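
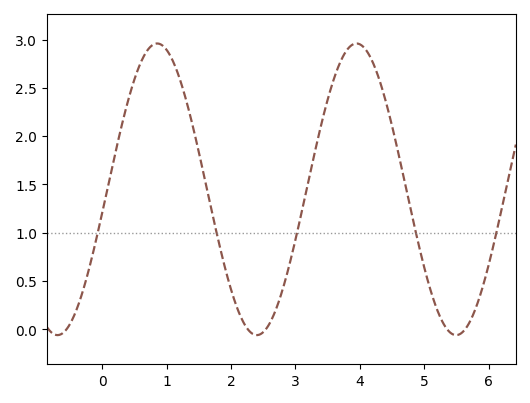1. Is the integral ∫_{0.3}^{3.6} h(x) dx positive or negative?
positive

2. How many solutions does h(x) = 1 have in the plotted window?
5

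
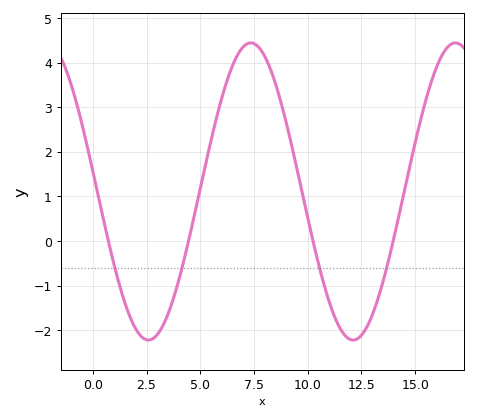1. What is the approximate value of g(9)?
2.7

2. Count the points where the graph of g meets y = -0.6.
4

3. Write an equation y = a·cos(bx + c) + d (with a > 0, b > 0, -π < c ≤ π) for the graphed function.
y = 3.33cos(0.66x + 1.4) + 1.11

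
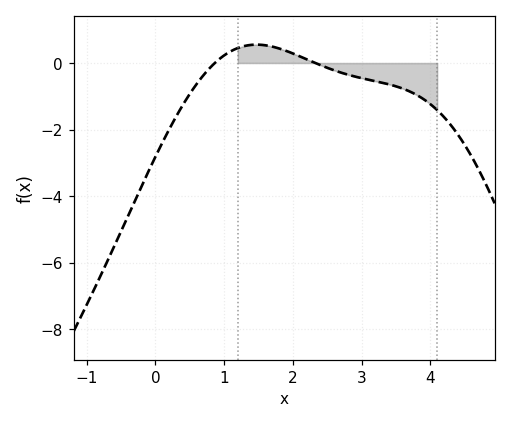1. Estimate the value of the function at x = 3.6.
-0.769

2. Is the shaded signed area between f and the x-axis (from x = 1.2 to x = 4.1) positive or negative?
negative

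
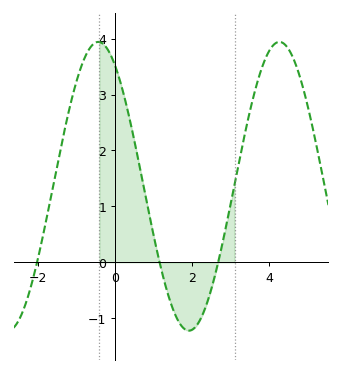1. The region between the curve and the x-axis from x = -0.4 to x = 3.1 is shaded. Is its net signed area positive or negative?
positive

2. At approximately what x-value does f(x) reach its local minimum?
2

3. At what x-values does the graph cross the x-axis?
-2, 1.2, 2.6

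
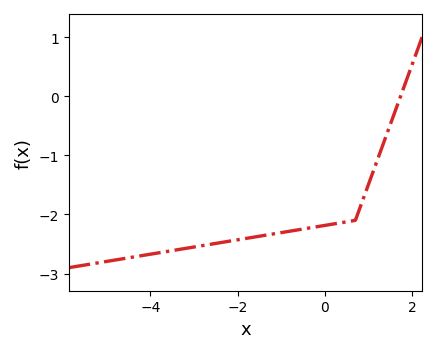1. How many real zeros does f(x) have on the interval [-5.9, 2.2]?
1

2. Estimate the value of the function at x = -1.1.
-2.32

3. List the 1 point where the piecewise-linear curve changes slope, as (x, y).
(0.7, -2.1)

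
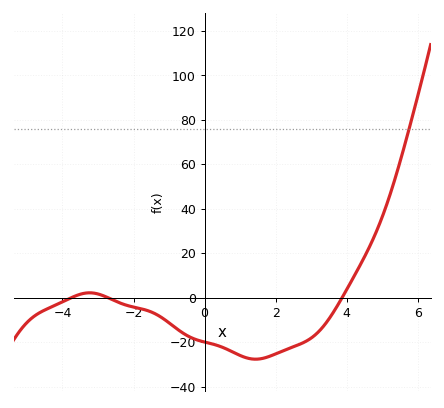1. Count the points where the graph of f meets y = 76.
1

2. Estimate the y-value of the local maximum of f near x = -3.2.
2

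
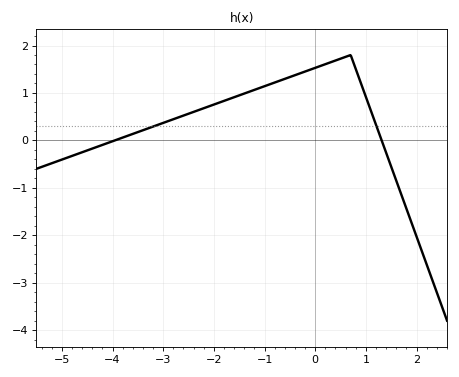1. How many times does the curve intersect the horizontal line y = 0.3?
2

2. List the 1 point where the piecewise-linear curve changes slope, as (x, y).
(0.7, 1.8)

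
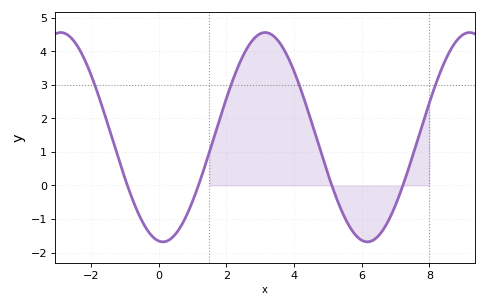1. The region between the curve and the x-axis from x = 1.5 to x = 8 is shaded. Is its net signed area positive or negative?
positive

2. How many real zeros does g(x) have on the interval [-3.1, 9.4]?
4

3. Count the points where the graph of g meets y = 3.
4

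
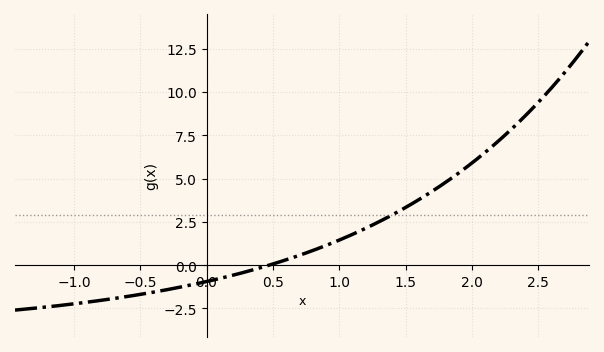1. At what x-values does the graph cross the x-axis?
0.5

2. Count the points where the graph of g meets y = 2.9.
1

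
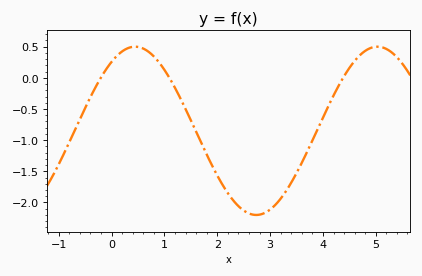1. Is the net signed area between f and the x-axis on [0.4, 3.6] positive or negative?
negative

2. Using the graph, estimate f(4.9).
0.478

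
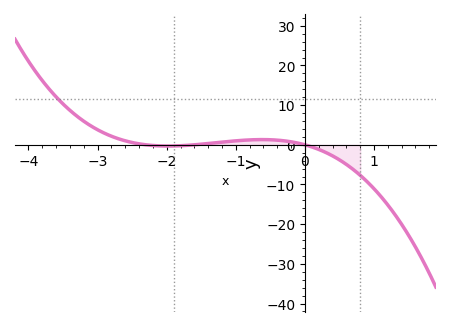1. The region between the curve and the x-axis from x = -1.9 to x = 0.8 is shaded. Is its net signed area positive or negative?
negative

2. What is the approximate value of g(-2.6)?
1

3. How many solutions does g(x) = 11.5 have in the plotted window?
1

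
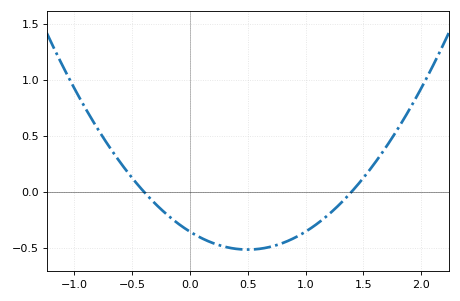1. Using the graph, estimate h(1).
-0.35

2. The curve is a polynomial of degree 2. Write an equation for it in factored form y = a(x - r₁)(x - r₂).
y = 0.64(x + 0.4)(x - 1.4)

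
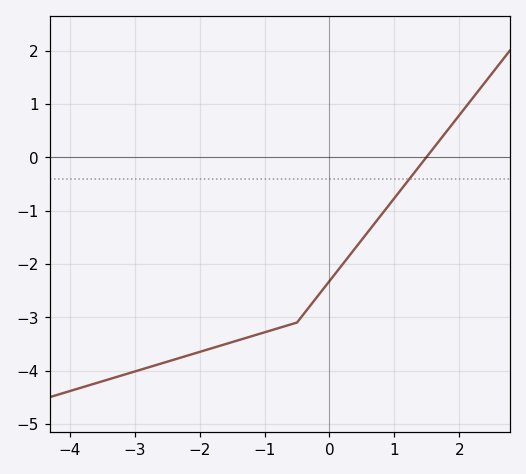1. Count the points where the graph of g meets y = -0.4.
1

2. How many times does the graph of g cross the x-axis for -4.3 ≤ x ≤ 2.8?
1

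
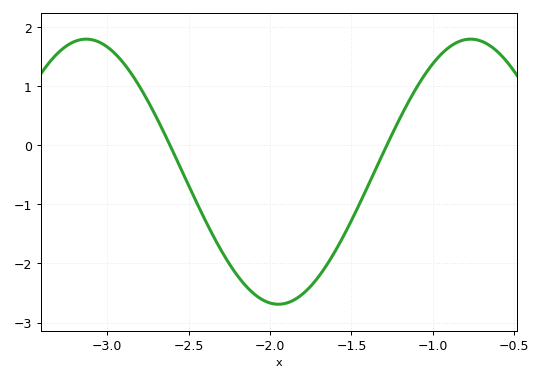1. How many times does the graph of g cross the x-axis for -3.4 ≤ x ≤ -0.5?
2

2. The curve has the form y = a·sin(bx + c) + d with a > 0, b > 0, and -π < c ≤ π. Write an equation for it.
y = 2.24sin(2.7x - 2.7) - 0.45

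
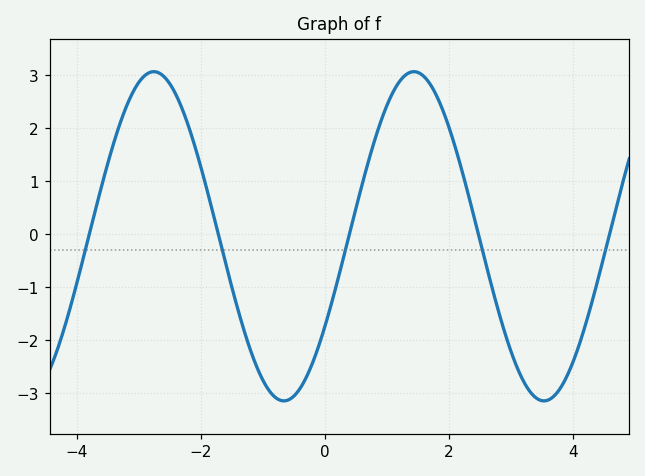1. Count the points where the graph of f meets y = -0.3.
5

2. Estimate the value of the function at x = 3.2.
-2.8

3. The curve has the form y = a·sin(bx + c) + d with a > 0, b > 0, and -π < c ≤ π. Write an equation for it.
y = 3.1sin(1.5x - 0.58) - 0.04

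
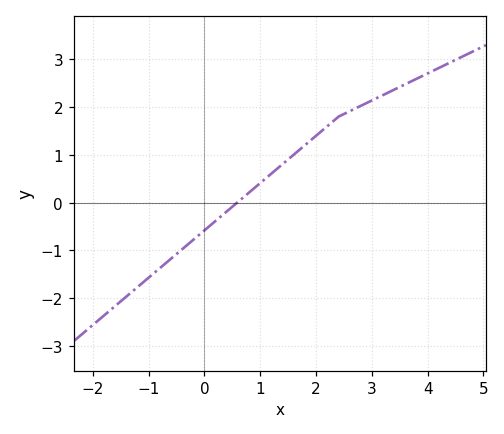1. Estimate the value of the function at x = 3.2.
2.25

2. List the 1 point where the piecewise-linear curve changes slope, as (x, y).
(2.4, 1.8)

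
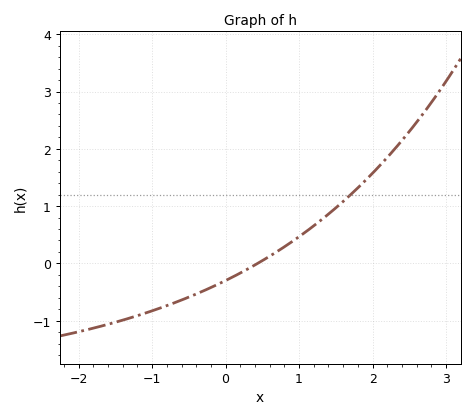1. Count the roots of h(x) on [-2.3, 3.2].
1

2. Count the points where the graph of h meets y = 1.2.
1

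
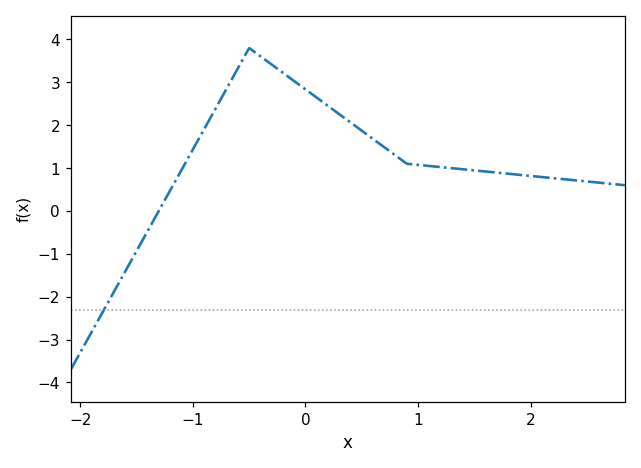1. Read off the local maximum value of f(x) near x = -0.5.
3.8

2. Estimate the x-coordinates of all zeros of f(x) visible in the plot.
-1.3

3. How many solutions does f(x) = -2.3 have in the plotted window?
1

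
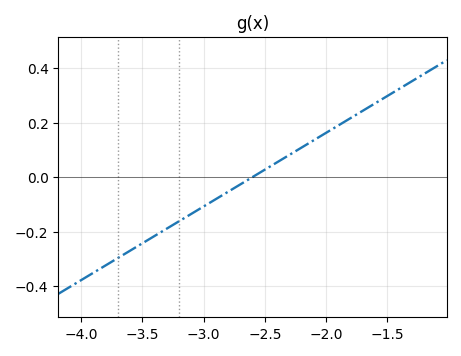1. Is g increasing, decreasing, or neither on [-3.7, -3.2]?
increasing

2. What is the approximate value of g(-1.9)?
0.18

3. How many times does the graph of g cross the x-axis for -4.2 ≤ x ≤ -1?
1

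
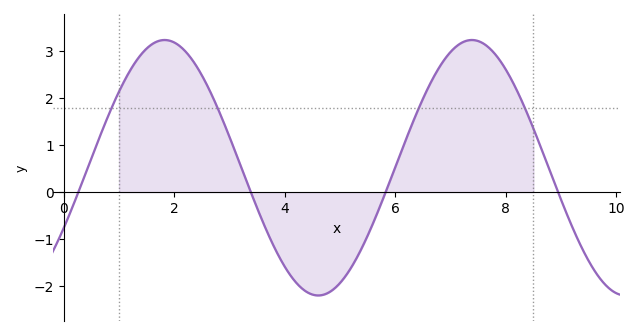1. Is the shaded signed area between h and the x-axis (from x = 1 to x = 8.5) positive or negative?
positive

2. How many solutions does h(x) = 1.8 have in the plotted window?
4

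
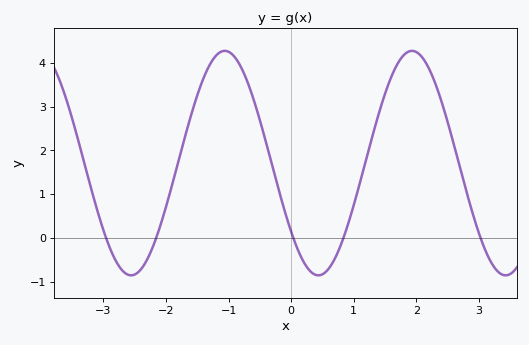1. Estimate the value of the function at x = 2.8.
1.1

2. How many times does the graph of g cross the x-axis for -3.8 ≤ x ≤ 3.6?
5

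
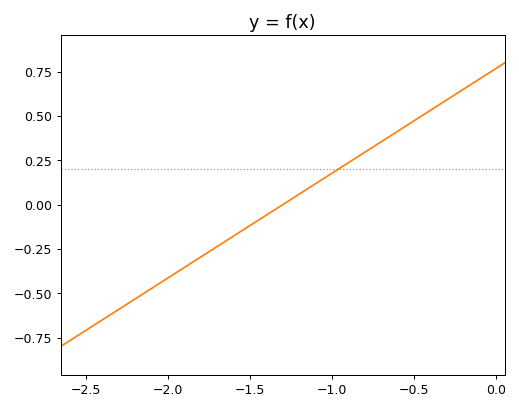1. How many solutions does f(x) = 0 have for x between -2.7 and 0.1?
1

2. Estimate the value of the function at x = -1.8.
-0.3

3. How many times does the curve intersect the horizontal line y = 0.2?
1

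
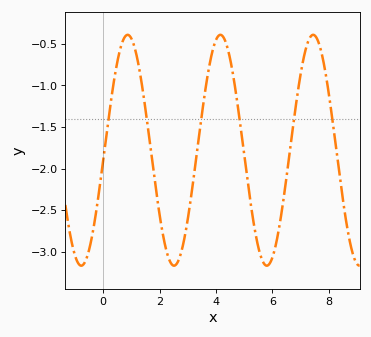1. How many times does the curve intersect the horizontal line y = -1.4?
6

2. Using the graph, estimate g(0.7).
-0.45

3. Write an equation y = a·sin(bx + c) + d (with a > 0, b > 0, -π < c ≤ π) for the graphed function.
y = 1.39sin(1.9x - 0.09) - 1.78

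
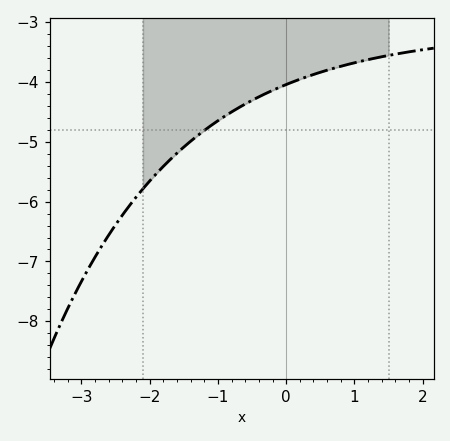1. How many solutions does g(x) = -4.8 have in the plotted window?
1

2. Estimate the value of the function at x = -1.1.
-4.72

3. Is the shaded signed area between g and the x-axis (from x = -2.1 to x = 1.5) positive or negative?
negative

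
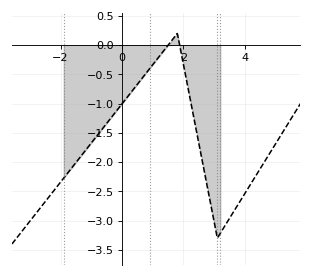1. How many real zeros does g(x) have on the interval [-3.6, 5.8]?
2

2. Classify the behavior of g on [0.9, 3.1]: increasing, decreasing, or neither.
neither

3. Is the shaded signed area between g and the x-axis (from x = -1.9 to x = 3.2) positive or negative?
negative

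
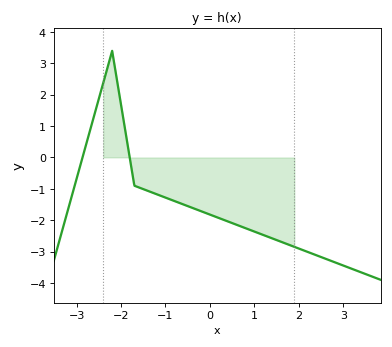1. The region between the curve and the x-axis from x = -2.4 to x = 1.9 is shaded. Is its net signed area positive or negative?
negative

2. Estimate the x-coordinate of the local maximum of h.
-2.2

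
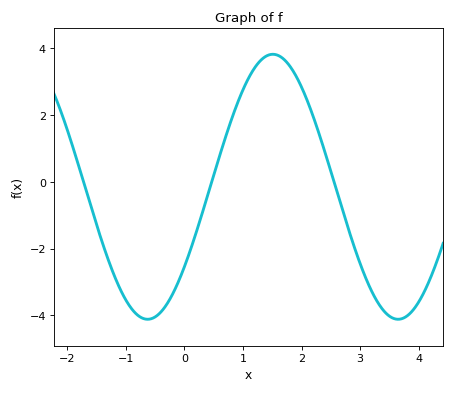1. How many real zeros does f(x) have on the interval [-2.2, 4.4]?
3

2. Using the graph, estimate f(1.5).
3.82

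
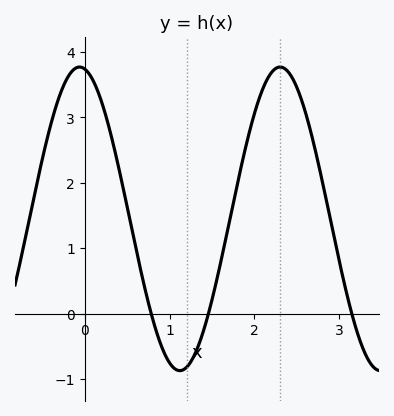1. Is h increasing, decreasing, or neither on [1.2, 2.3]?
increasing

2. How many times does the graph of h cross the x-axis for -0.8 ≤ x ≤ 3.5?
3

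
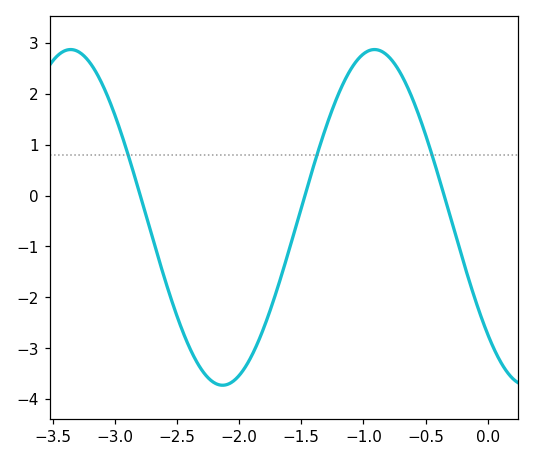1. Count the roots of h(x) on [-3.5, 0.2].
3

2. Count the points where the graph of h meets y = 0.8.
3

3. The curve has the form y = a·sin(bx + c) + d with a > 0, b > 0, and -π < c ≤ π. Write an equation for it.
y = 3.3sin(2.57x - 2.37) - 0.43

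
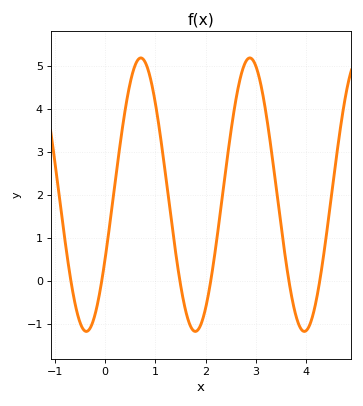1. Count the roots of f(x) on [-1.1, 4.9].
6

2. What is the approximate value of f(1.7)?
-1.1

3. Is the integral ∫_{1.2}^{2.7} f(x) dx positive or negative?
positive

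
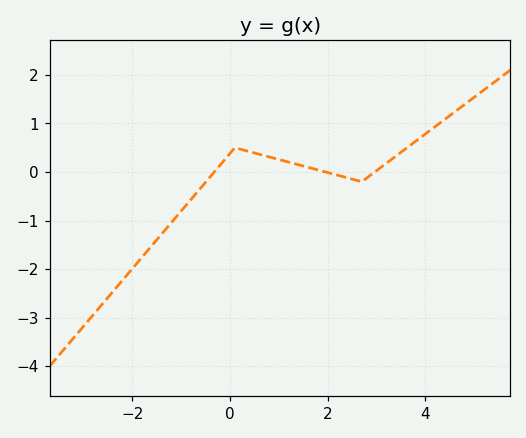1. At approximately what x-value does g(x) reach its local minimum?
2.8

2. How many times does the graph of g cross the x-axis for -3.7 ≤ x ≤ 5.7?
3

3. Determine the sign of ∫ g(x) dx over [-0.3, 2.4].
positive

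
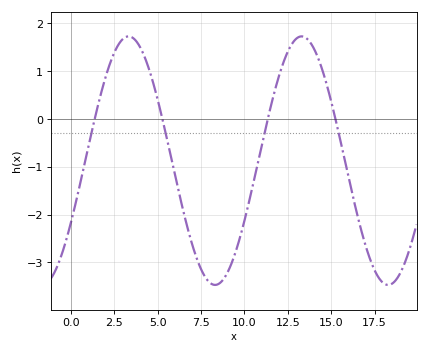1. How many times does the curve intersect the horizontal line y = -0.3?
4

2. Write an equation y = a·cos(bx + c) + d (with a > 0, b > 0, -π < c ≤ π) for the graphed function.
y = 2.6cos(0.63x - 2.09) - 0.87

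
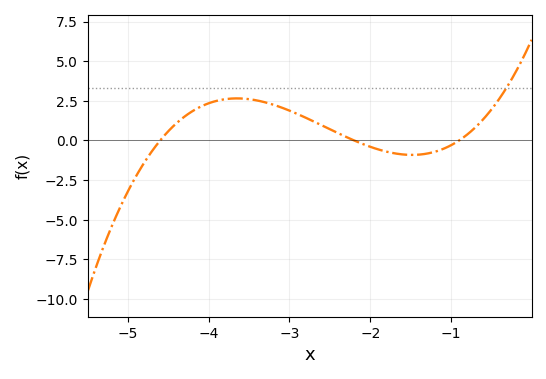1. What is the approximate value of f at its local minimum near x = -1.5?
-1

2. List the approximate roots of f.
-4.6, -2.2, -0.9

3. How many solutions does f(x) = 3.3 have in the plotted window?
1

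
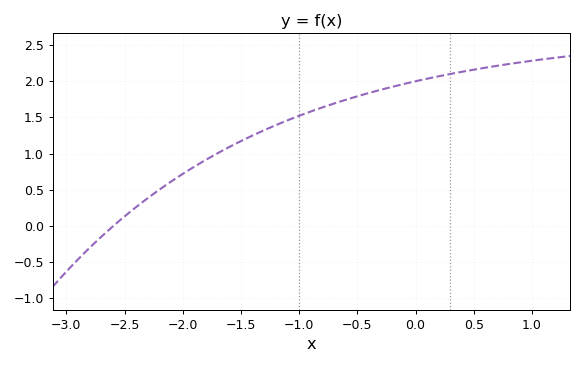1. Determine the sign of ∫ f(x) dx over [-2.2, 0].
positive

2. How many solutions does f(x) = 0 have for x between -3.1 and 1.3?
1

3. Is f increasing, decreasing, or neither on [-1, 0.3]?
increasing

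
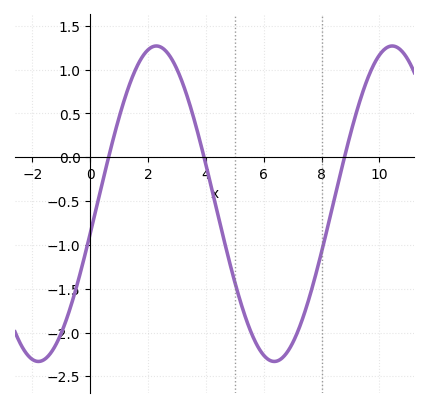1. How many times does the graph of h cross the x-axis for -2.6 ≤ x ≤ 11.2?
3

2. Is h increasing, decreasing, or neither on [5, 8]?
neither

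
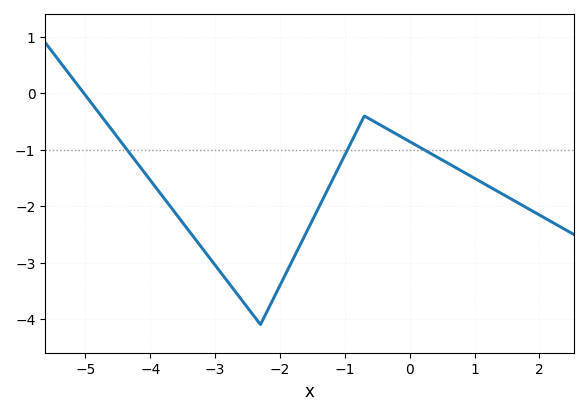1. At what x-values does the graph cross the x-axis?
-5.02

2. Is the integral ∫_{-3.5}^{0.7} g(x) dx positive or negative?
negative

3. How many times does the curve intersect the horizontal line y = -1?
3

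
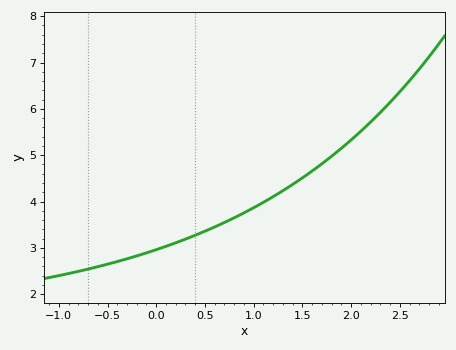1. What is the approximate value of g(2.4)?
6.1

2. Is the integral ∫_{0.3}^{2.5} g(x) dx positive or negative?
positive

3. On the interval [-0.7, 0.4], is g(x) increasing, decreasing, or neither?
increasing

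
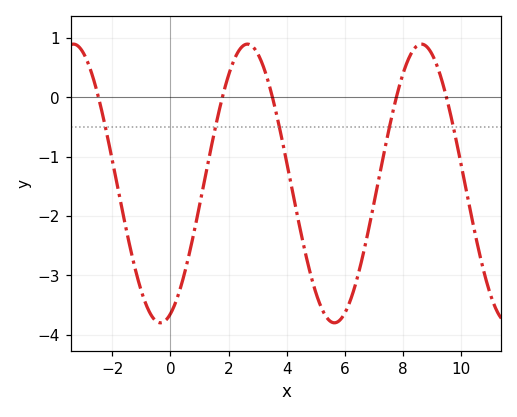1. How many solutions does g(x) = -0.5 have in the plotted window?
5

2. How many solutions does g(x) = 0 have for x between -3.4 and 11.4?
5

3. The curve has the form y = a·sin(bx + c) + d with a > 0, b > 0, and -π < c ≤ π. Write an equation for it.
y = 2.35sin(1.1x - 1.2) - 1.45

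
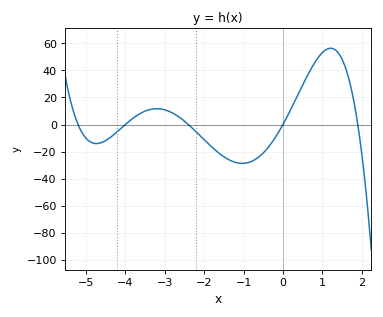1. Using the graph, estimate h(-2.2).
-6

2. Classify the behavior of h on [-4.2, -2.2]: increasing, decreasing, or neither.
neither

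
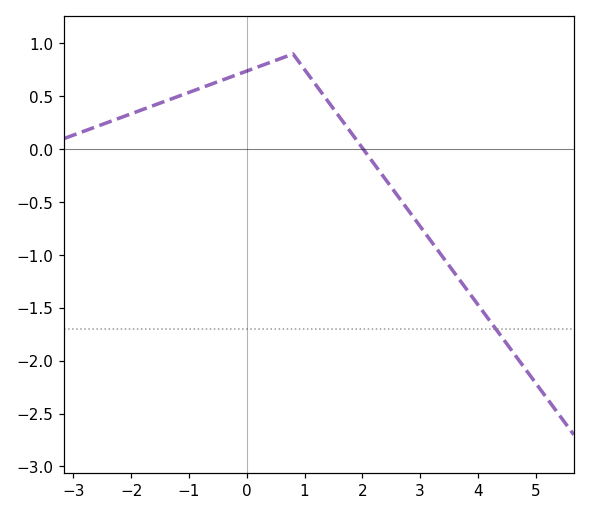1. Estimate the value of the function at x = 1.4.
0.455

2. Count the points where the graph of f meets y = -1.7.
1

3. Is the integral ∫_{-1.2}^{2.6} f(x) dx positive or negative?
positive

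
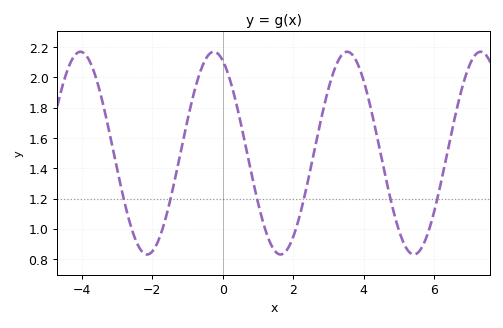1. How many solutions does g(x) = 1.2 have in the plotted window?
6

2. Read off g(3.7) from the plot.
2.14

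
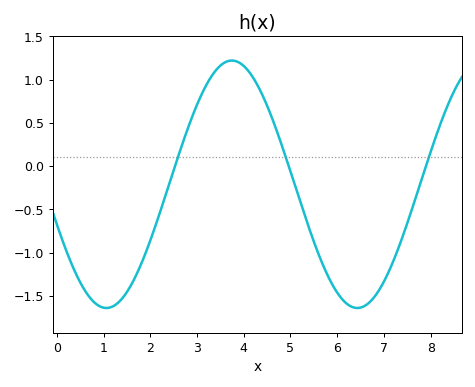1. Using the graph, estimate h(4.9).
0.103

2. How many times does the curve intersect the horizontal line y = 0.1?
3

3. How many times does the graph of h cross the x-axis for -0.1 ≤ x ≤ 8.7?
3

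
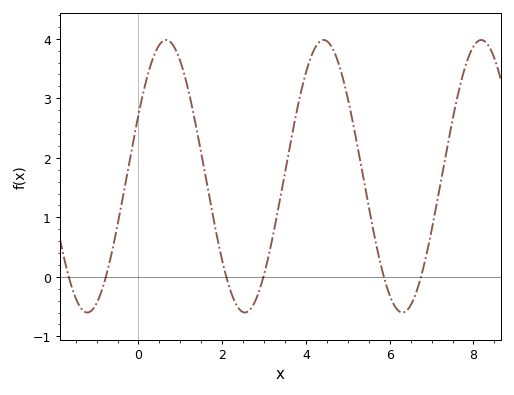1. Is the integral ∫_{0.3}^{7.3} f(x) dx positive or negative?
positive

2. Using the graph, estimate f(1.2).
3.1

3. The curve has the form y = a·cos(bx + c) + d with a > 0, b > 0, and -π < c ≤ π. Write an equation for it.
y = 2.29cos(1.7x - 1.1) + 1.69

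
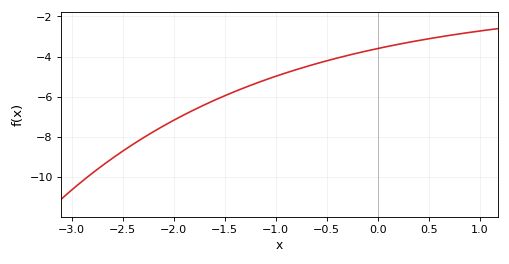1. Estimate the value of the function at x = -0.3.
-3.95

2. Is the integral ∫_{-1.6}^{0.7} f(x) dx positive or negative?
negative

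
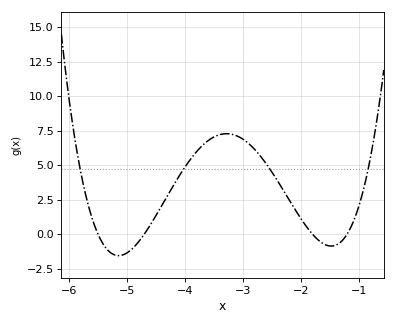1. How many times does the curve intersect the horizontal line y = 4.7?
4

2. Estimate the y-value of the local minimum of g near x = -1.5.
-0.87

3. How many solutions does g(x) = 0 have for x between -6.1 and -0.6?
4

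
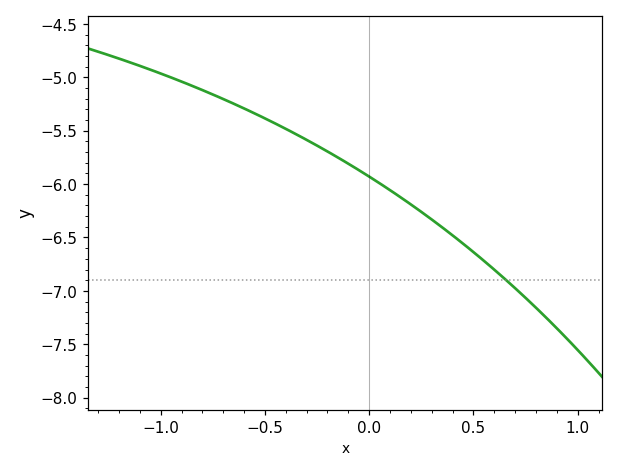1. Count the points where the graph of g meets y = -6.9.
1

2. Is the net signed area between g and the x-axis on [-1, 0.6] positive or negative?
negative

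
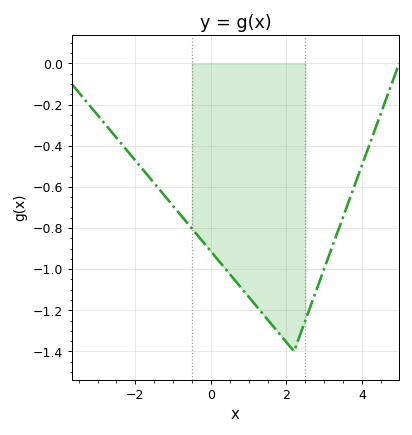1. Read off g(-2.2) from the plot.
-0.428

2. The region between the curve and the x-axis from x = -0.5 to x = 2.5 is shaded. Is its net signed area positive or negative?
negative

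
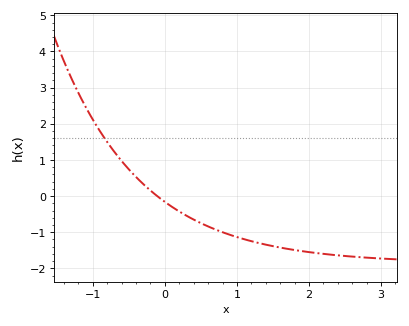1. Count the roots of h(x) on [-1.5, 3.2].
1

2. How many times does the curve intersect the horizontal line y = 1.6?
1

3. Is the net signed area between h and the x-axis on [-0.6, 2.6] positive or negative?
negative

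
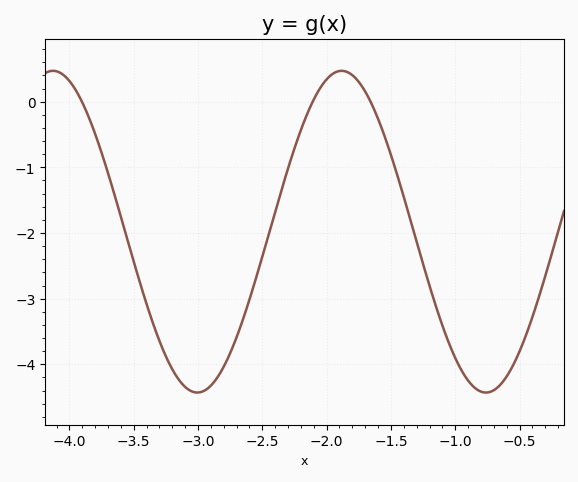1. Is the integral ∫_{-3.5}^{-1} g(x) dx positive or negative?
negative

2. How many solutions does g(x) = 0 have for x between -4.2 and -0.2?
3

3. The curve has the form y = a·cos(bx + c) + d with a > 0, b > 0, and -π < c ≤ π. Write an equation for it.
y = 2.45cos(2.8x - 1.01) - 1.98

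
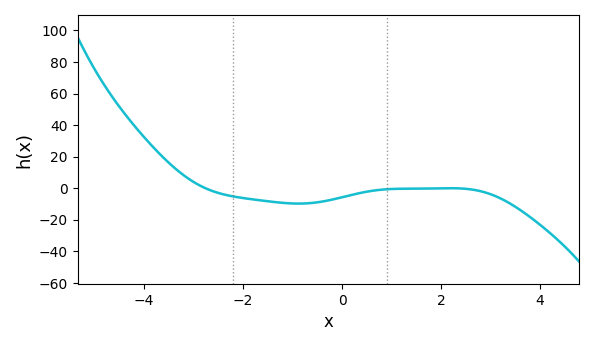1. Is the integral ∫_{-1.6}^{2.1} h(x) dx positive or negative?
negative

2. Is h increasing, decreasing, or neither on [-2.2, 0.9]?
neither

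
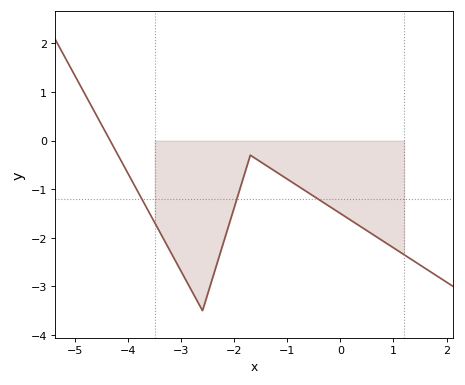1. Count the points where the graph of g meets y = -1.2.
3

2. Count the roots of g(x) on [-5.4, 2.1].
1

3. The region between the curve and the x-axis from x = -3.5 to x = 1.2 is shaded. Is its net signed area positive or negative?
negative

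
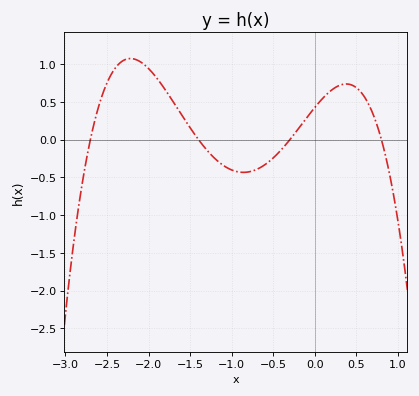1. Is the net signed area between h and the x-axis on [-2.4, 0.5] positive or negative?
positive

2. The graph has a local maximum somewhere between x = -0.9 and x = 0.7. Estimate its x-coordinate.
0.377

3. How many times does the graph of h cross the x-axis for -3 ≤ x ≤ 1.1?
4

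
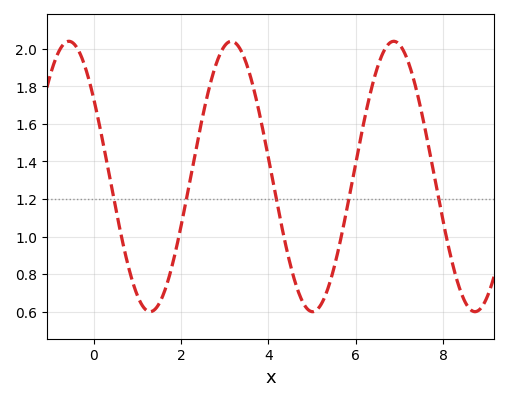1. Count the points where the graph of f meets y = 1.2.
5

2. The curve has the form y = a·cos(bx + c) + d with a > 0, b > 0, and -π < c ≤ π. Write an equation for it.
y = 0.72cos(1.69x + 0.952) + 1.32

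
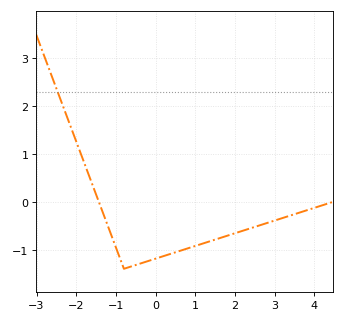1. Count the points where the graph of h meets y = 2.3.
1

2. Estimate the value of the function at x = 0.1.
-1.2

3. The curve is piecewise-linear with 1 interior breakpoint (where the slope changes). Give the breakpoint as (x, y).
(-0.8, -1.4)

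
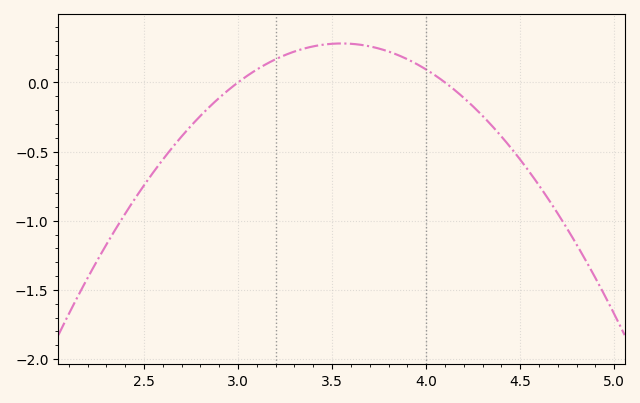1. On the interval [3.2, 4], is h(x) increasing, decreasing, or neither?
neither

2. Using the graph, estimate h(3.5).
0.279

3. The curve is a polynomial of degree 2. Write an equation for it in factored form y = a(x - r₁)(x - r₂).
y = -0.93(x - 3)(x - 4.1)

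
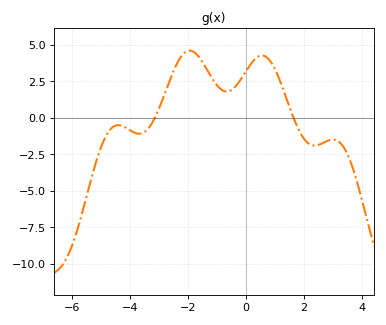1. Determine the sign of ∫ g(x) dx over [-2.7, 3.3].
positive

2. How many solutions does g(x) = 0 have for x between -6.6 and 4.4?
2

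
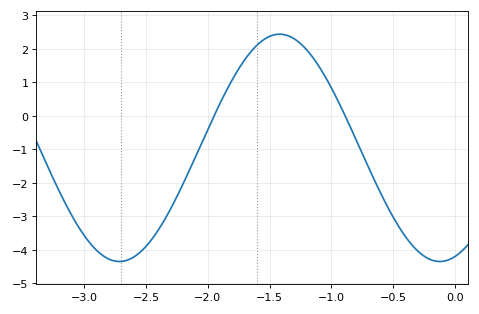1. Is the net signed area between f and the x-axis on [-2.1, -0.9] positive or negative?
positive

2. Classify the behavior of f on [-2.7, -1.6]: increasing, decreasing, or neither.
increasing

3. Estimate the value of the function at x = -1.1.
1.5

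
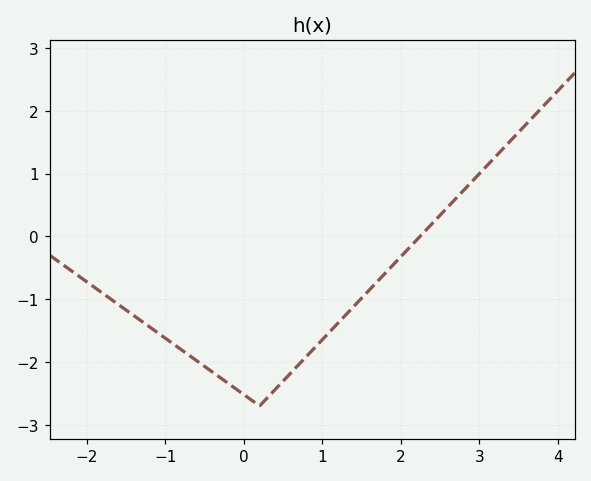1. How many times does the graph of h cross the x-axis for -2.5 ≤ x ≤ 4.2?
1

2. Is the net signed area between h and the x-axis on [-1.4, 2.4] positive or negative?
negative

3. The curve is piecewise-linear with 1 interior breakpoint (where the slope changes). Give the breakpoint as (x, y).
(0.2, -2.7)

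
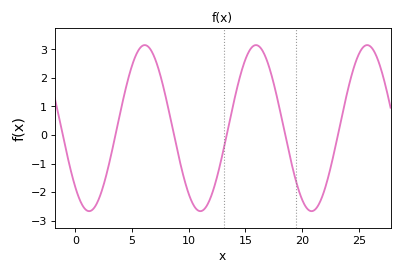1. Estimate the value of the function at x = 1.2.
-2.67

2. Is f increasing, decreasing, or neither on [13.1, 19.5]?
neither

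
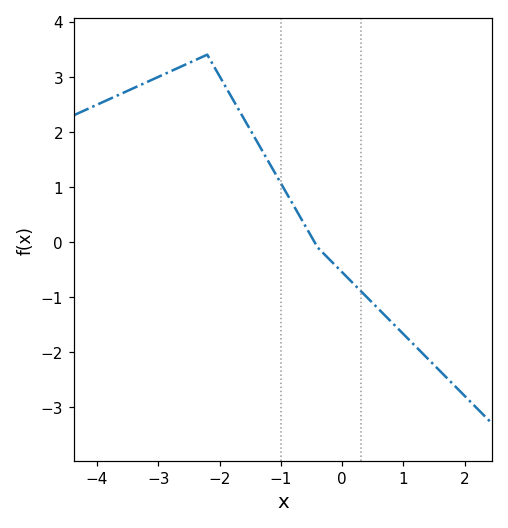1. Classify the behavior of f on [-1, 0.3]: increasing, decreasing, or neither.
decreasing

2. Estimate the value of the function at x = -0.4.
-0.1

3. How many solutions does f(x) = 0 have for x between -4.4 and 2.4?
1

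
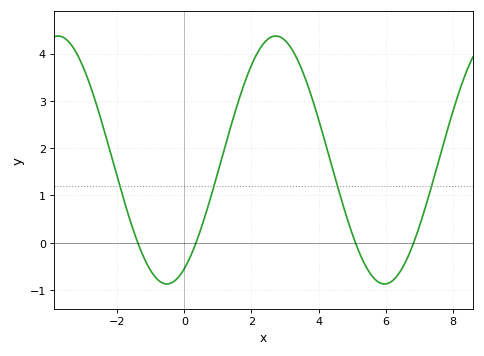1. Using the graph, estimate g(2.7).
4.37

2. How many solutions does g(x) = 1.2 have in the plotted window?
4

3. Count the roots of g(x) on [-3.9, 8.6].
4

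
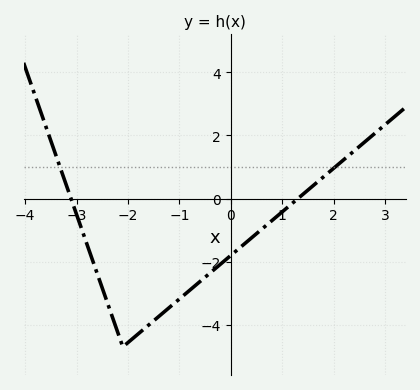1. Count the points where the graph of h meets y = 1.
2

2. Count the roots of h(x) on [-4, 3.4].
2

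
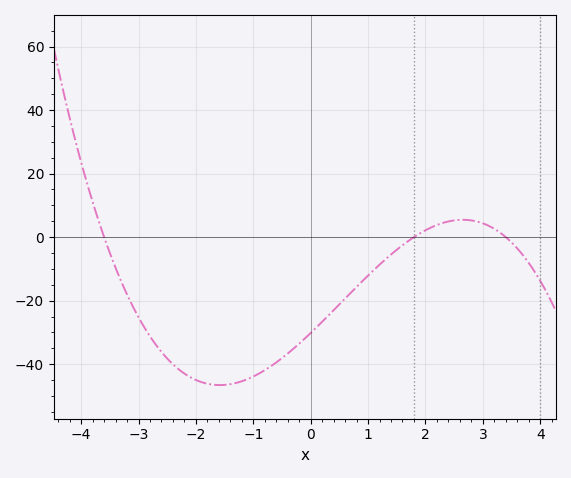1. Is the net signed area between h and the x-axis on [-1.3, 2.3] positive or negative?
negative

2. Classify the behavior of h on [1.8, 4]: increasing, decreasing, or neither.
neither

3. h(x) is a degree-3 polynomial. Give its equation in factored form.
y = -1.37(x + 3.6)(x - 1.8)(x - 3.4)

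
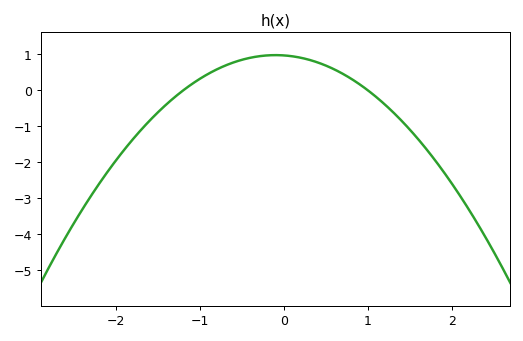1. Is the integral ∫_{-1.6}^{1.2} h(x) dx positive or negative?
positive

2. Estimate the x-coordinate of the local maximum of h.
-0.1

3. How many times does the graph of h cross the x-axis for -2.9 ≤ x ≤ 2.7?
2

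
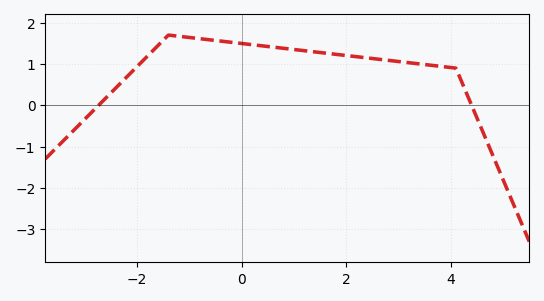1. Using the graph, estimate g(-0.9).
1.63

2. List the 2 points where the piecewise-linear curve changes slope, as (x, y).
(-1.4, 1.7); (4.1, 0.9)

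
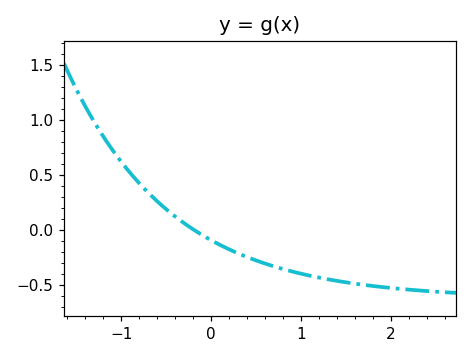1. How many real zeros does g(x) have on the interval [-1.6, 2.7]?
1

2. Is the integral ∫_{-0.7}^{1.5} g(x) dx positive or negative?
negative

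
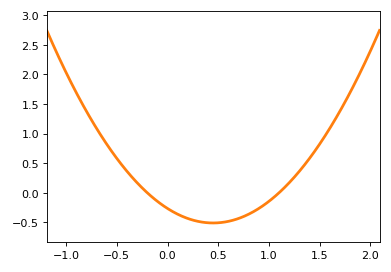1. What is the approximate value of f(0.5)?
-0.508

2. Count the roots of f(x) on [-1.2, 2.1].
2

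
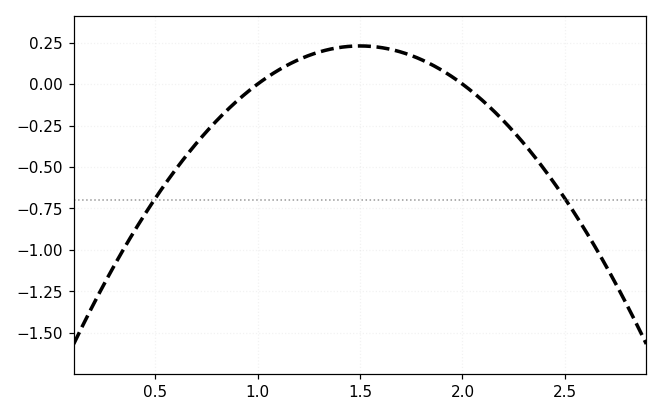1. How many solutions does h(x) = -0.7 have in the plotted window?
2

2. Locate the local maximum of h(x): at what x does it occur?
1.5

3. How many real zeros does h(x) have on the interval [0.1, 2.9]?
2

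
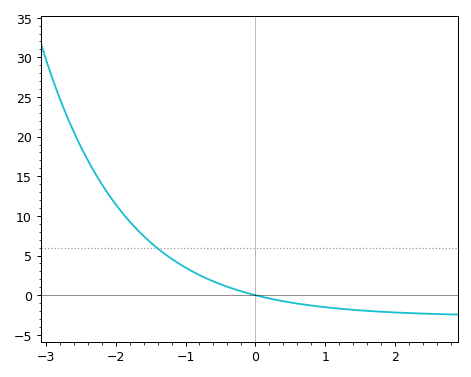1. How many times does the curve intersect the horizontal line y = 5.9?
1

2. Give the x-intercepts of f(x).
0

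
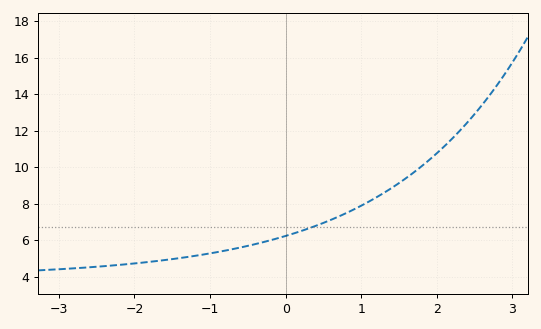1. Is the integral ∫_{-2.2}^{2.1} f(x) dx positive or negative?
positive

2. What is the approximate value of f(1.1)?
8.11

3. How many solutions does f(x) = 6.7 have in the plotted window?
1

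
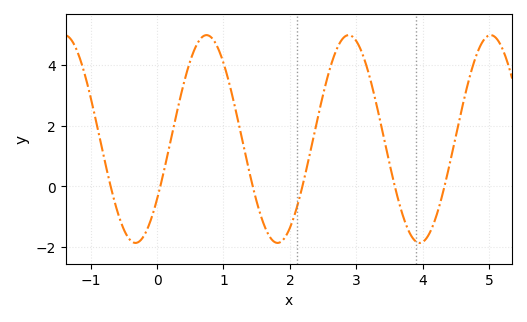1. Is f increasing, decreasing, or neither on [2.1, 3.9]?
neither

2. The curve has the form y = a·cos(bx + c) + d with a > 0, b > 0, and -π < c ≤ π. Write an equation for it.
y = 3.42cos(2.9x - 2.2) + 1.56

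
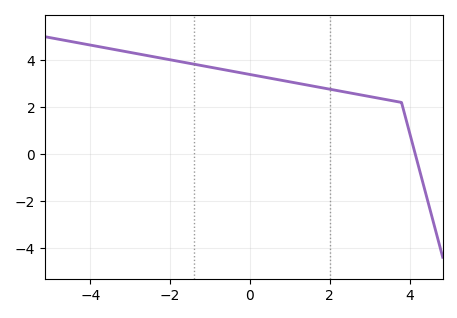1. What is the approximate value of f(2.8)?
2.51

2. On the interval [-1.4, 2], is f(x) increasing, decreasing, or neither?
decreasing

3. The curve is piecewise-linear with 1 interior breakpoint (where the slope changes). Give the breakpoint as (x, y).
(3.8, 2.2)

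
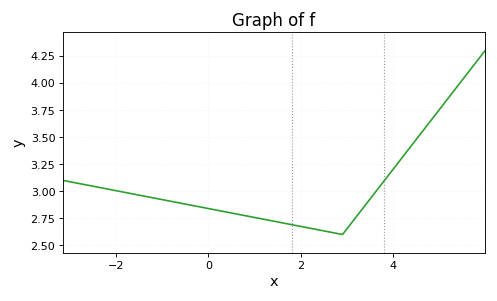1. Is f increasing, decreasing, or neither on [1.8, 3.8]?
neither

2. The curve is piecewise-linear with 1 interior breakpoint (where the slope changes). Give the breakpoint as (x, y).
(2.9, 2.6)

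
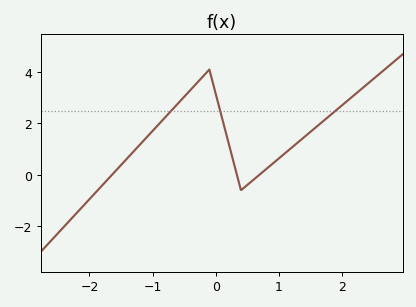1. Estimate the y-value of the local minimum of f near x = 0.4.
-0.6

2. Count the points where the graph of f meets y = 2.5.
3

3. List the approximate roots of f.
-1.6, 0.3, 0.7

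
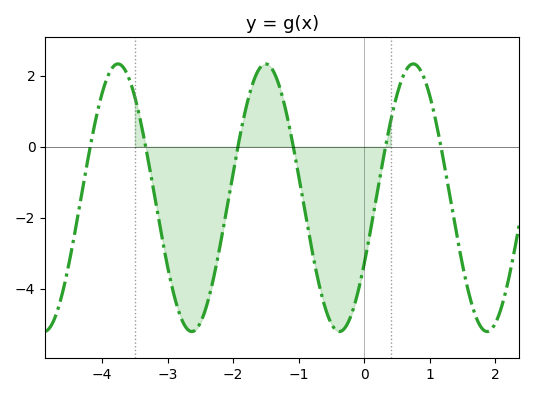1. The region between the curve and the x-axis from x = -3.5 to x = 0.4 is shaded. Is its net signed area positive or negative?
negative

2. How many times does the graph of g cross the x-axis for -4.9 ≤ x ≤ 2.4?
6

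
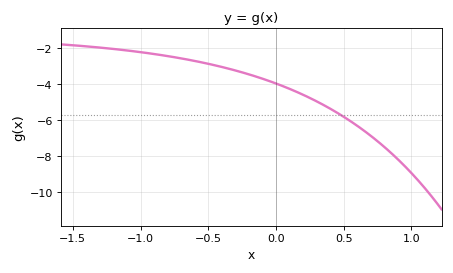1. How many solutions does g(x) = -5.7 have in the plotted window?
1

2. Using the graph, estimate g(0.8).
-7.4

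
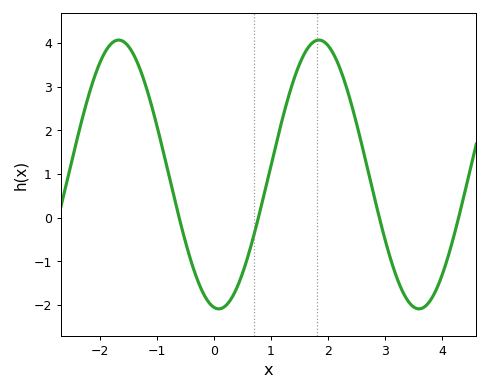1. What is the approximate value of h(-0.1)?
-1.9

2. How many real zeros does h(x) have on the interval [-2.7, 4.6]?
4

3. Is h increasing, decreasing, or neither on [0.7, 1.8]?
increasing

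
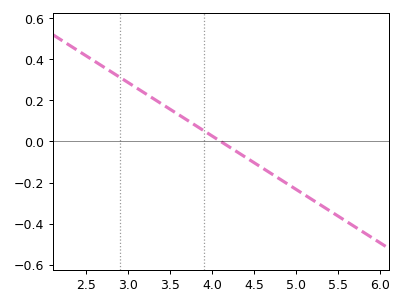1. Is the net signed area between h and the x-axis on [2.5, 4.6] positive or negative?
positive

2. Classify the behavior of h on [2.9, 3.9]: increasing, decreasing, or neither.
decreasing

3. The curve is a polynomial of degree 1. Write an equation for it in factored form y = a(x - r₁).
y = -0.26(x - 4.1)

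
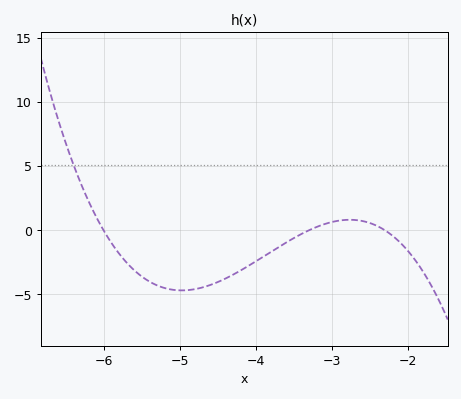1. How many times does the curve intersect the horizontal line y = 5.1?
1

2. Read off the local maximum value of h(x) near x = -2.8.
1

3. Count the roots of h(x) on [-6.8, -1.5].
3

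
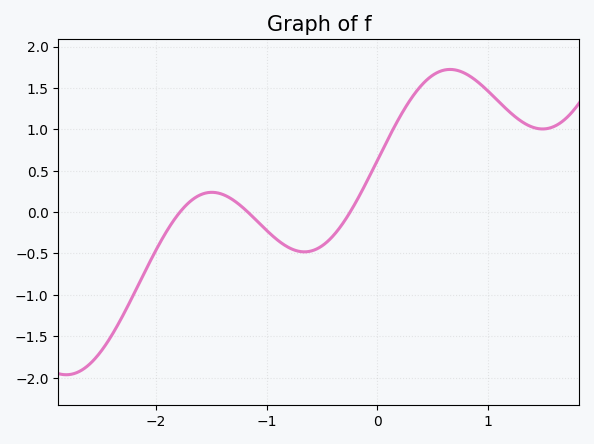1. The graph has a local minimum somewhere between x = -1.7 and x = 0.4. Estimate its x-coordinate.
-0.657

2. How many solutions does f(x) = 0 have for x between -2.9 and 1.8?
3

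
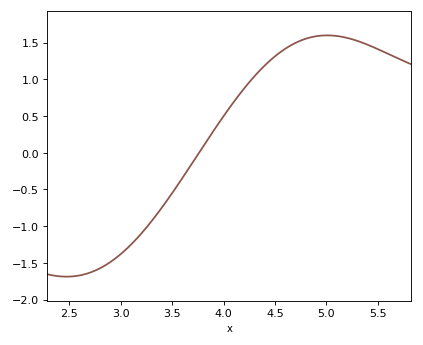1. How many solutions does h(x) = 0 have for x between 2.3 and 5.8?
1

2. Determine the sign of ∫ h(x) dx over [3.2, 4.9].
positive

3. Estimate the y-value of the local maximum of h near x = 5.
1.6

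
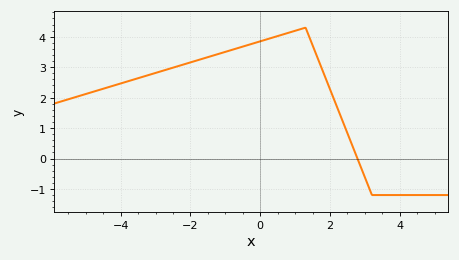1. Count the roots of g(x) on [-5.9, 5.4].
1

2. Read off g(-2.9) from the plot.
2.8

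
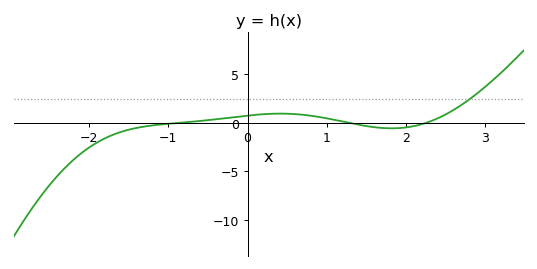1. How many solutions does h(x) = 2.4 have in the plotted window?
1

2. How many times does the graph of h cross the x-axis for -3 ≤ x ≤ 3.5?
3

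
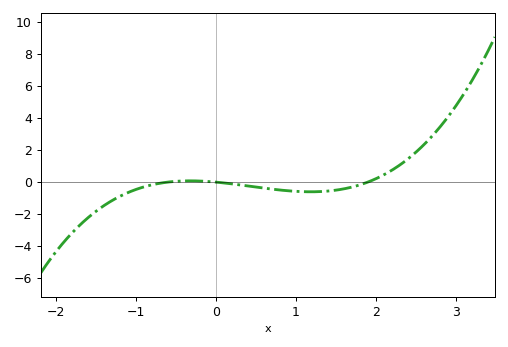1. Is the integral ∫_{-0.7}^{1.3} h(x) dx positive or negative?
negative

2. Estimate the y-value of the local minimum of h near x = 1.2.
-0.605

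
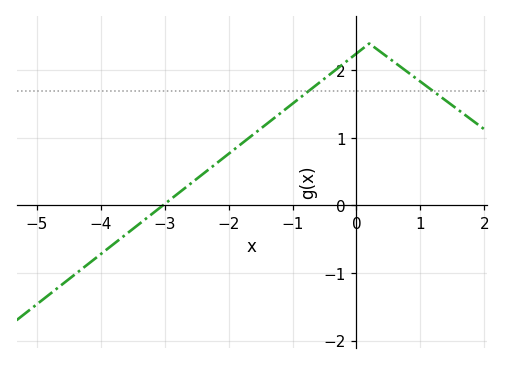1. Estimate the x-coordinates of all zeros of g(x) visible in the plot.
-3.03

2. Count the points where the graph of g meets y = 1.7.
2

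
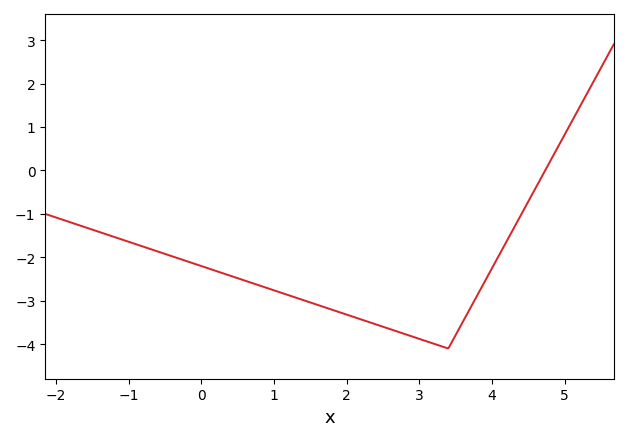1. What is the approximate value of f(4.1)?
-1.95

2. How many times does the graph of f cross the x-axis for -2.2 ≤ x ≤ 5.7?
1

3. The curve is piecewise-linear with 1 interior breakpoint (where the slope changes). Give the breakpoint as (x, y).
(3.4, -4.1)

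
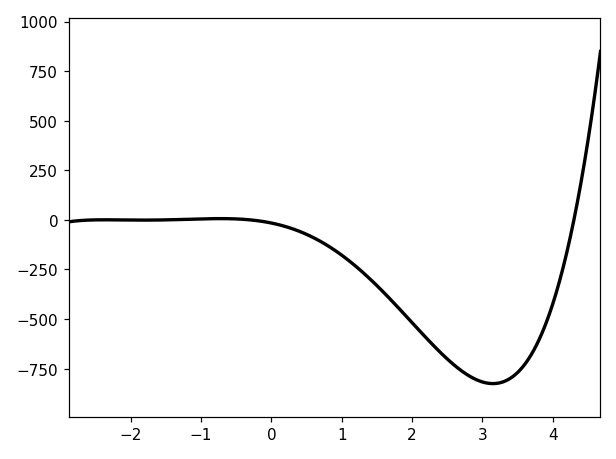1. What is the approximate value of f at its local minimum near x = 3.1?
-825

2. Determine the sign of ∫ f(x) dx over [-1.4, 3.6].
negative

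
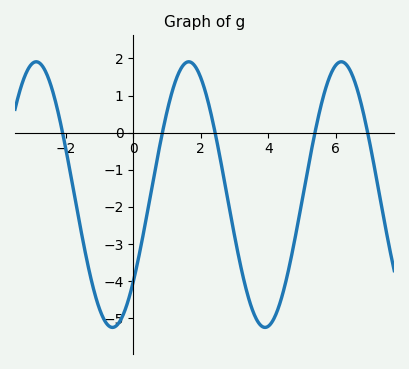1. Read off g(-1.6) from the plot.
-2.4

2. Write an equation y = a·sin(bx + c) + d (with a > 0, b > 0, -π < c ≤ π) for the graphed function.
y = 3.58sin(1.4x - 0.71) - 1.67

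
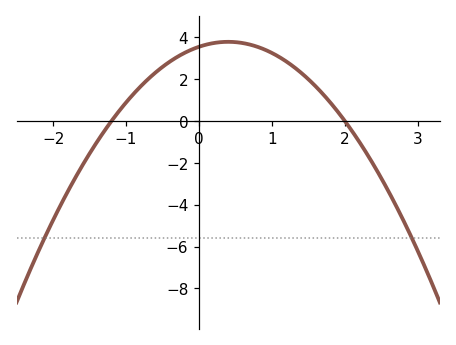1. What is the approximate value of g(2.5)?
-2.74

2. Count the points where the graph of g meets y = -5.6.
2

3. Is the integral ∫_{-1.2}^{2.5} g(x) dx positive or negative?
positive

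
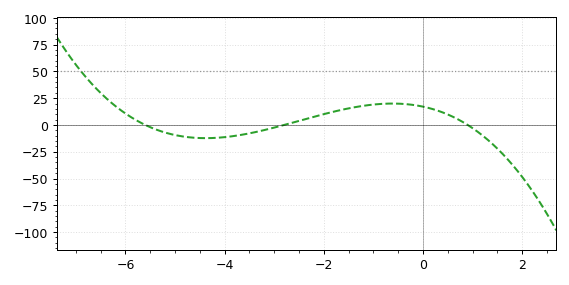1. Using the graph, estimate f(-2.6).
5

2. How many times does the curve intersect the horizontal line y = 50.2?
1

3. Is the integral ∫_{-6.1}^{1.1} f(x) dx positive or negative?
positive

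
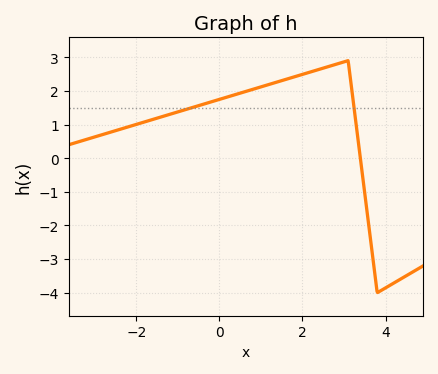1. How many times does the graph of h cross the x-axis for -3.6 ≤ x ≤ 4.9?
1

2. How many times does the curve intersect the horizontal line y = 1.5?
2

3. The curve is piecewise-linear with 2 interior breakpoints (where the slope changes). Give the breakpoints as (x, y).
(3.1, 2.9); (3.8, -4)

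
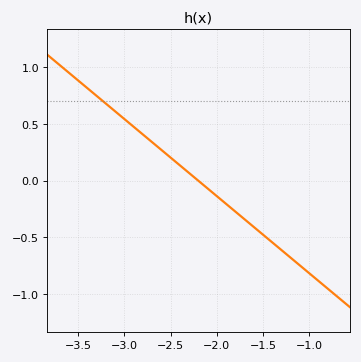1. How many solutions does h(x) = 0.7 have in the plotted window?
1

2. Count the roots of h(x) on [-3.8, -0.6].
1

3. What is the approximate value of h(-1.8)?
-0.272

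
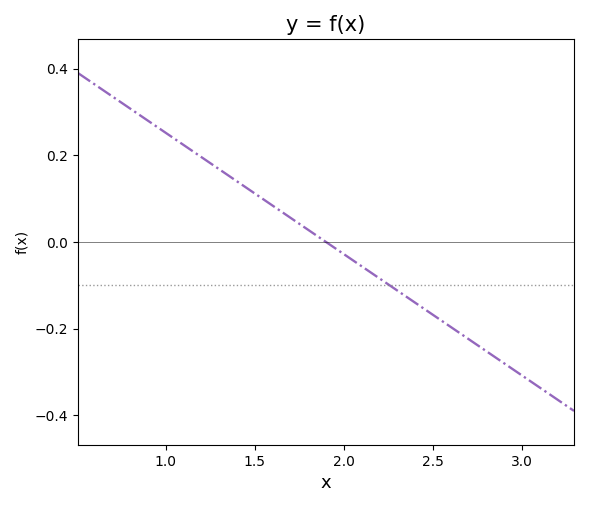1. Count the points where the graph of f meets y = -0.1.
1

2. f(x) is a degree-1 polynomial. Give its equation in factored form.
y = -0.28(x - 1.9)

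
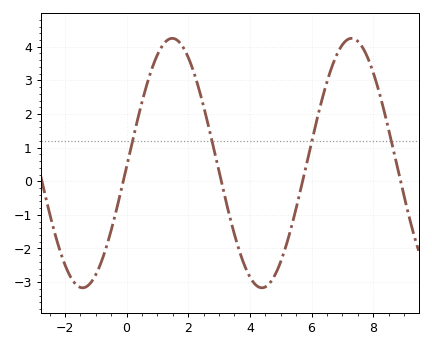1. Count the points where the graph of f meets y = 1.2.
4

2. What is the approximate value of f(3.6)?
-1.9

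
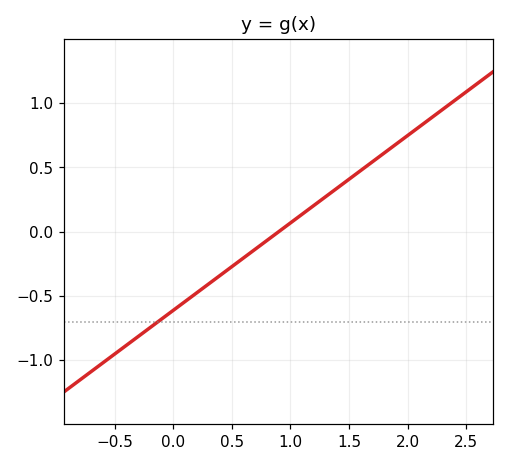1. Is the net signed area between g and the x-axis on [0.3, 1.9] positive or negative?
positive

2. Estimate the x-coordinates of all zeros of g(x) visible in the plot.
0.9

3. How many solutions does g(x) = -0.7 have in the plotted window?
1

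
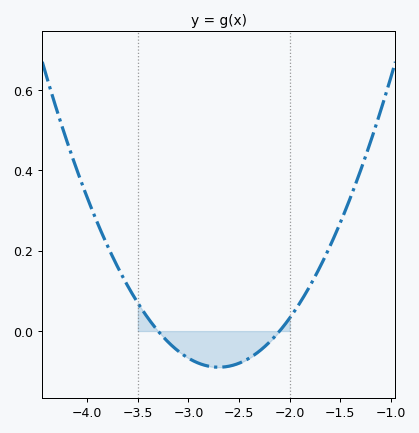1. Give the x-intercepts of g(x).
-3.3, -2.1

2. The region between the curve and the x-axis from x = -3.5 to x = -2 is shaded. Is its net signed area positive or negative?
negative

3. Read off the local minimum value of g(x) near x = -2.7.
-0.09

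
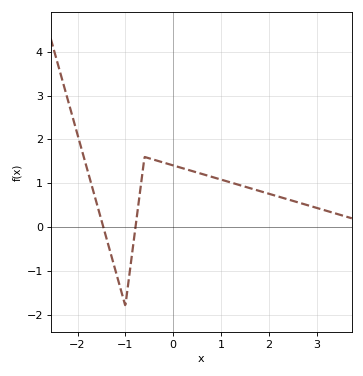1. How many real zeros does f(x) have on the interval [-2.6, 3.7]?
2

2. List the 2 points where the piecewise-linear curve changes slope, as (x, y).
(-1, -1.8); (-0.6, 1.6)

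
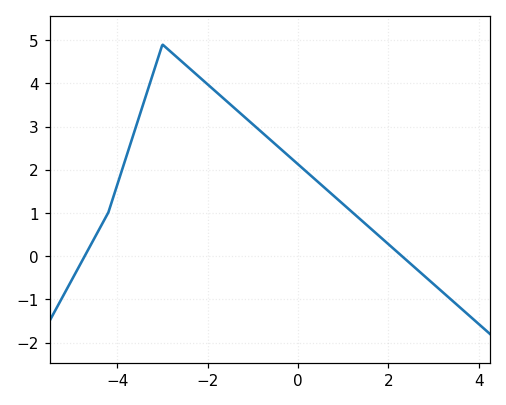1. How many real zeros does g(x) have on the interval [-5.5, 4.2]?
2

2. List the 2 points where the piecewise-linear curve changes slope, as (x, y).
(-4.2, 1); (-3, 4.9)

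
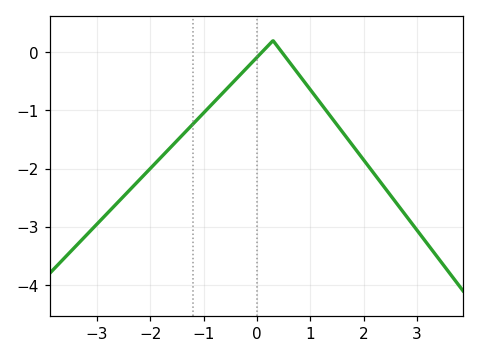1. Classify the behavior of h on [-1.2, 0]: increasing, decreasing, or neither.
increasing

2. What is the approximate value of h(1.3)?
-1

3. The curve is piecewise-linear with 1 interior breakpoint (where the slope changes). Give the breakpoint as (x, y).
(0.3, 0.2)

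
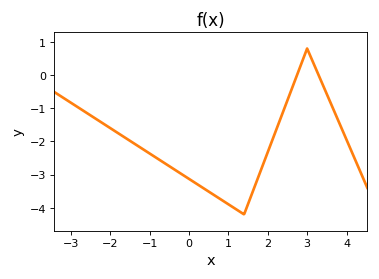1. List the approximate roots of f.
2.74, 3.29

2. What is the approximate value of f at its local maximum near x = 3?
0.8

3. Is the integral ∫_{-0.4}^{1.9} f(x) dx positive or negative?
negative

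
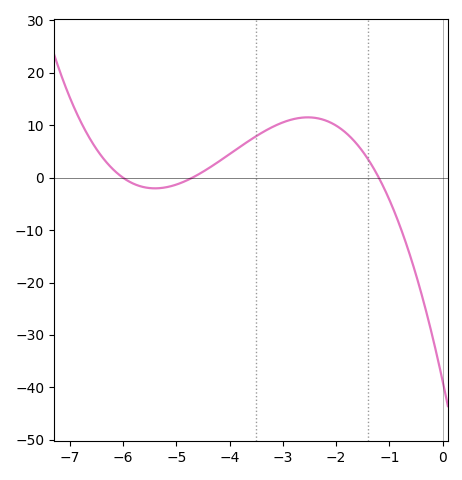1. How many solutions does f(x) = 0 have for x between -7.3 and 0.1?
3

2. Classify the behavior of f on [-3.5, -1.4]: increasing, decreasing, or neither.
neither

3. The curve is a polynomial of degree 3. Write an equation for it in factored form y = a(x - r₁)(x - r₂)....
y = -1.15(x + 6)(x + 4.7)(x + 1.2)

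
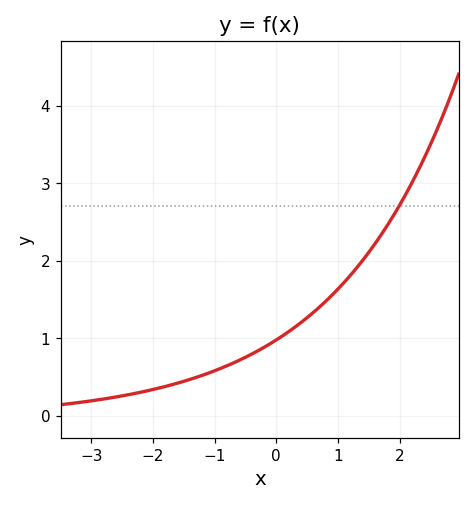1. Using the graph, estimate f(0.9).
1.55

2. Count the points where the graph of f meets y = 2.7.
1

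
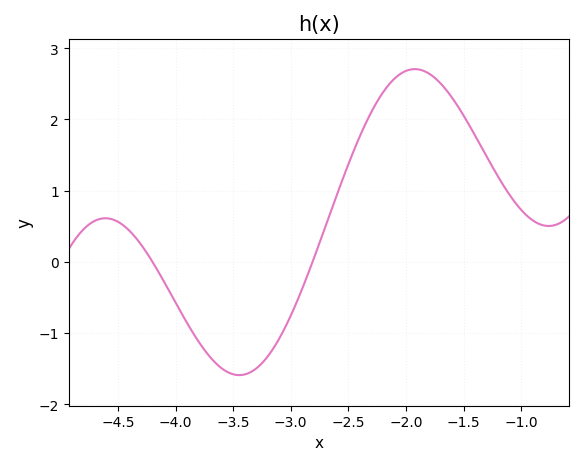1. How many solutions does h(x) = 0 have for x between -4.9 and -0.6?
2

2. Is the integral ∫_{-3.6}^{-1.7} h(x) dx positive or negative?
positive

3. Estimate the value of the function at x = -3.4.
-1.58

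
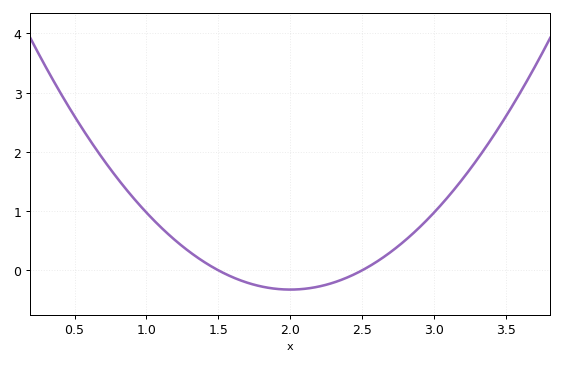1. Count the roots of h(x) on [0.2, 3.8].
2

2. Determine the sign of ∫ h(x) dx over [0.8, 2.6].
positive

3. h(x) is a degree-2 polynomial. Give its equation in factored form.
y = 1.3(x - 1.5)(x - 2.5)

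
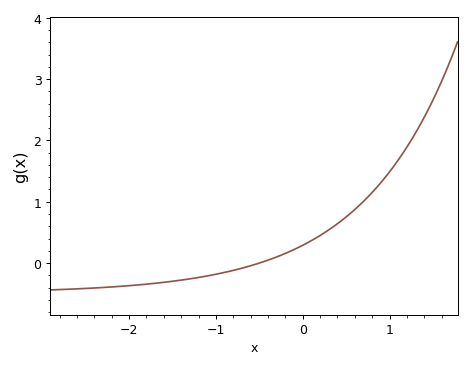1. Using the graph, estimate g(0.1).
0.366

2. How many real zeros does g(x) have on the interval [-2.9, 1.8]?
1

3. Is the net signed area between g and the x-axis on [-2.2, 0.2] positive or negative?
negative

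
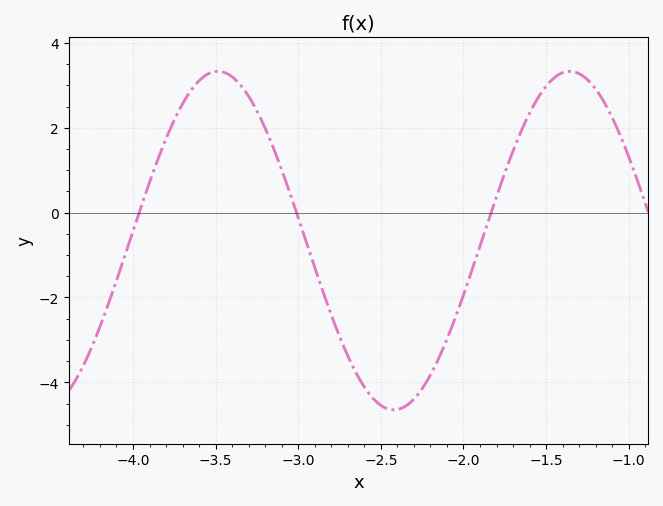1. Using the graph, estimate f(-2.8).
-2.4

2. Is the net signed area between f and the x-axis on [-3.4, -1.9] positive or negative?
negative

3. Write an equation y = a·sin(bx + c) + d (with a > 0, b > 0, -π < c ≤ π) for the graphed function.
y = 3.99sin(3x - 0.71) - 0.66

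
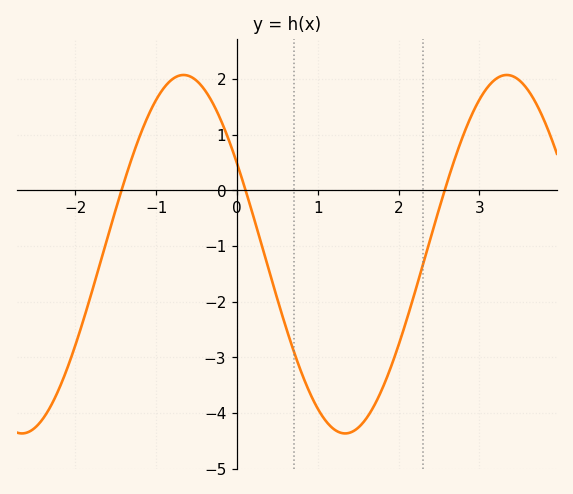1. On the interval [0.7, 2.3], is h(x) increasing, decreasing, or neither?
neither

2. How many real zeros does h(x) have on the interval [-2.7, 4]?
3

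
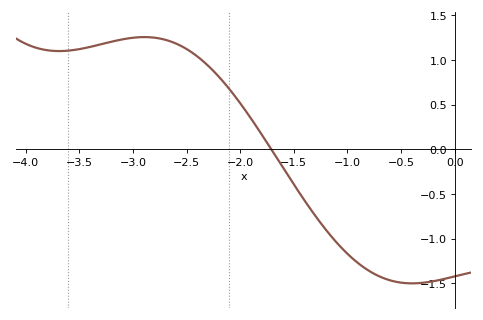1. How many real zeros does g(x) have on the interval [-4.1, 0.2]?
1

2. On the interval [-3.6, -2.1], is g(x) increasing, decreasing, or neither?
neither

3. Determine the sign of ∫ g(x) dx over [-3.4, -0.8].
positive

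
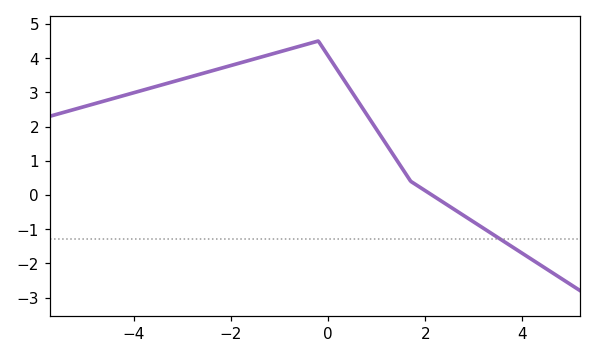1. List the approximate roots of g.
2.14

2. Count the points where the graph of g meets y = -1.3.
1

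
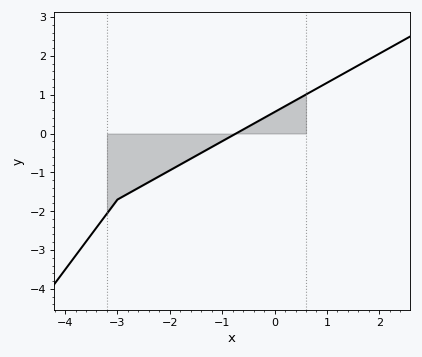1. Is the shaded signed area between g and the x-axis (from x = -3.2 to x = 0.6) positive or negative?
negative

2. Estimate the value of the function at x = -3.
-1.7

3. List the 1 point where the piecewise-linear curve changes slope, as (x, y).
(-3, -1.7)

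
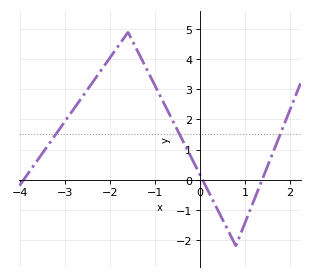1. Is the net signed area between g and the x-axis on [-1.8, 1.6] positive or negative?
positive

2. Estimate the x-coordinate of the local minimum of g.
0.8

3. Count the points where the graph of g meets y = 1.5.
3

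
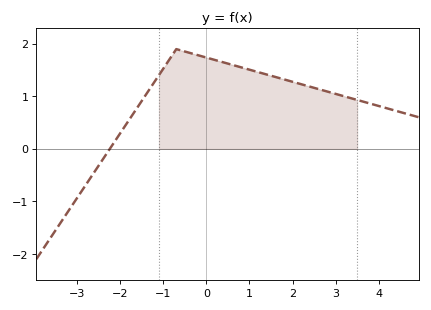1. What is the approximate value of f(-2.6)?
-0.441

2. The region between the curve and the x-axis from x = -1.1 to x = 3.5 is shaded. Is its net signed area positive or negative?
positive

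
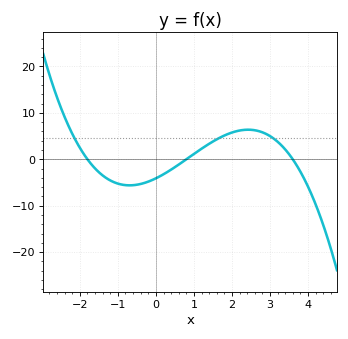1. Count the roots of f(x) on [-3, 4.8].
3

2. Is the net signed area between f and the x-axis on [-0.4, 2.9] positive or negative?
positive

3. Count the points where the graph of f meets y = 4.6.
3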